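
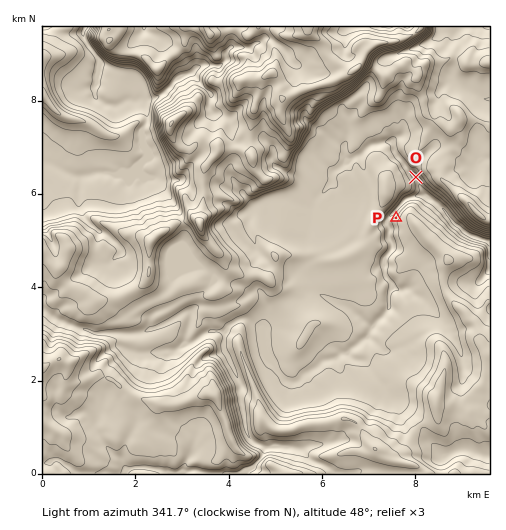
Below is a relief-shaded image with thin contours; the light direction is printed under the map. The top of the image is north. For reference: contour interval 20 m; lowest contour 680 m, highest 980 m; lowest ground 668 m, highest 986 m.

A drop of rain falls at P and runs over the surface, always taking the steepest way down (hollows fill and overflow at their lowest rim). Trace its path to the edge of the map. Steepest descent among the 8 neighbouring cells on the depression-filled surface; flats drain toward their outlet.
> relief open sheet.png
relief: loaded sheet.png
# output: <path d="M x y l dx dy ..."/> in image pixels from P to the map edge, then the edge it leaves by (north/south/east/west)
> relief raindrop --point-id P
<path d="M396 218l-2-2 0-4 11-13 10-3 10 0 4 3 4 1 5 4 8 8 1 4 5 5 4 4 3 1 7 7 6 4 17 4"/>
exit: east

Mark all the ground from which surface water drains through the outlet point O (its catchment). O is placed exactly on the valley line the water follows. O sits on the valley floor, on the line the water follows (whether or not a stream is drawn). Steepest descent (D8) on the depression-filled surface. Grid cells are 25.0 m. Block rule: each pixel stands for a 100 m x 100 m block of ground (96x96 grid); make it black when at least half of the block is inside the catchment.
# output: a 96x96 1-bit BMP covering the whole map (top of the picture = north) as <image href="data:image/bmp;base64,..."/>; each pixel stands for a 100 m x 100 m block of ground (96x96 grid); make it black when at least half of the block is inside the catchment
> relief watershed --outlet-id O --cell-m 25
<image width="96" height="96" href="data:image/bmp;base64,Qk2+BAAAAAAAAD4AAAAoAAAAYAAAAGAAAAABAAEAAAAAAIAEAAATCwAAEwsAAAIAAAAAAAAA////AAAAAAAAAAAAAAAAAAAAAAAAAAAAAAAAAAAAAAAAAAAAAAAAAAAAAAAAAAAAAAAAAAAAAAAAAAAAAAAAAAAAAAAAAAAAAAAAAAAAAAAAAAAAAAAAAAAAAAAAAAAAAAAAAAAAAAAAAAAAAAAAAAAAAAAAAAAAAAAAAAAAAAAAAAAAAAAAAAAAAAAAAAAAAAAAAAAAAAAAAAAAAAAAAAAAAAAAAAAAAAAAAAAAAAAAAAAAAAAAAAAAAAAAAAAAAAAAAAAAAAAAAAAAAAAAAAAAAAAAAAAAAAAAAAAAAAAAAAAAAAAAAAAAAAAAAAAAAAAAAAAAAAAAAAAAAAAAAAAAAAAAAAAAAAAAAAAAAAAAAAAAAAAAAAAAAAAAAAAAAAAAAAAAAAAAAAAAAAAAAAAAAAAAAAAAAAAAAAAAAAAAAAAAAAAAAAAAAAAAAAAAAAAAAAAAAAAAAAAAAAAAAAAAAAAAAAAAAAAAAAAAAAAAAAAAAAAAAAAAAAAAAAAAAAAAAAAAAAAAAAAAAAAAAAAAAAAAAAAAAAAAAAAAAAAAAAAAAAAAAAAAAAAAAAAAAAAAAAAAAAAAAAAAAAAAAAAAAAAAAAAAAAAAAAAAAAAAAAAAAAAAAAAAAAAAAAAAAAAAAAAAAAAAAAAAAAAAAAAAAAAAAAAAAAAAAAAAAAAAAAAAAB+AAAAAAAAAAAAAAH/AAAAAAAAAAAAAAf/AAAAAAAAAAAAAAf/AAAAAAAAAAAAAA//AD4AAAAAAAAAAA////+AAAAAAAAAAB/////gAAAAAAAAAD/////wAAAAAAAAAH/////wAAAAAAAAAP/////wAAAAAAAAAP/////wAAAAAAAAAP/////4AAAAAAAAAP/////4AAAAAAAAAP/////8AAAAAAAAAP/////8AAAAAAAAAP/////+AAAAAAAAAP/////+AAAAAAAAAH//////AAAAAAAAAH//////AAAAAAAAAP//////AAAAAAAAAP//////+AAAAAAAAP///////AAAAAAAAH///////gAAAAAAAH////////AAAAAAAD////////AAAAAAAD////////AAAAAAAB////////gAAAAAAA8f//////wAAAAAAAAf//////wAAAAAAAAf//////wAAAAAAAA///////wAAAAAAAAf//////gAAAAAAAAf//////AAAAAAAAAf/////+AAAAAAAAAf/////4AAAAAAAAAf/////wAAAAAAAAAP/////wAAAAAAAAAP/////wAAAAAAAAAP/////wAAAAAAAAAPj////gAAAAAAAAAHgf///gAAAAAAAAAHgD///gAAAAAAAAAHgAf//AAAAAAAAAADAAH+/gAAAAAAAAAAAAB8fAAAAAAAAAAAAAAwEAAAAAAAAAAAAAAAAAAAAAAAAAAAAAAAAAAAAAAAAAAAAAAAAAAAAAAAAAAAAAAAAAAAAAAAAAAAAAAAAAAAAAAAAAAAAAAAAAAAAAAAAAAAAAAAAAAAAAAAAAAAAAAAAAAA="/>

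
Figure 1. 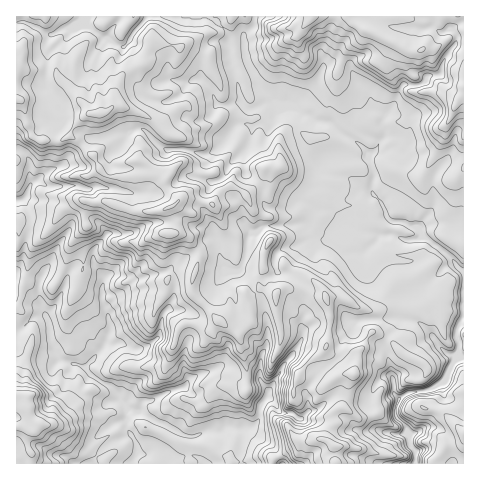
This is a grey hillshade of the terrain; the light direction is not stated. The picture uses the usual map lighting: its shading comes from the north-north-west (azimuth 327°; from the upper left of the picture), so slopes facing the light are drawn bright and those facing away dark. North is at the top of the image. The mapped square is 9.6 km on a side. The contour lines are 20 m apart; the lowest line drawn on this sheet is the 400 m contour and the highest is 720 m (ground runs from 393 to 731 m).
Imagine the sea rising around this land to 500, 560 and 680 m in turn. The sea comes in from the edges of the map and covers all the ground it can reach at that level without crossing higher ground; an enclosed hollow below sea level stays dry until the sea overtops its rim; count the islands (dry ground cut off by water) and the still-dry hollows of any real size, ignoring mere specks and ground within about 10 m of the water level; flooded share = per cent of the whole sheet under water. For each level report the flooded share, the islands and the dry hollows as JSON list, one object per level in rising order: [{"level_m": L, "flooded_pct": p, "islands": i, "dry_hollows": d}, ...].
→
[{"level_m": 500, "flooded_pct": 16, "islands": 0, "dry_hollows": 0}, {"level_m": 560, "flooded_pct": 41, "islands": 0, "dry_hollows": 0}, {"level_m": 680, "flooded_pct": 93, "islands": 2, "dry_hollows": 0}]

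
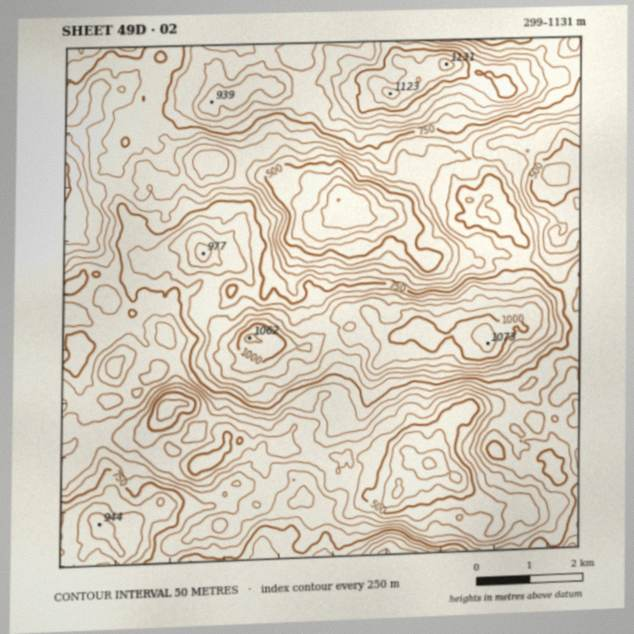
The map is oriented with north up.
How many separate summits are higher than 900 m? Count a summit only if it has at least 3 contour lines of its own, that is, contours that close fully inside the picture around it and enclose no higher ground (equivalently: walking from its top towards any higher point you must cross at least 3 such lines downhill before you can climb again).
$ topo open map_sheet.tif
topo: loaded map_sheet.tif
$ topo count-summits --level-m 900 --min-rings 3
4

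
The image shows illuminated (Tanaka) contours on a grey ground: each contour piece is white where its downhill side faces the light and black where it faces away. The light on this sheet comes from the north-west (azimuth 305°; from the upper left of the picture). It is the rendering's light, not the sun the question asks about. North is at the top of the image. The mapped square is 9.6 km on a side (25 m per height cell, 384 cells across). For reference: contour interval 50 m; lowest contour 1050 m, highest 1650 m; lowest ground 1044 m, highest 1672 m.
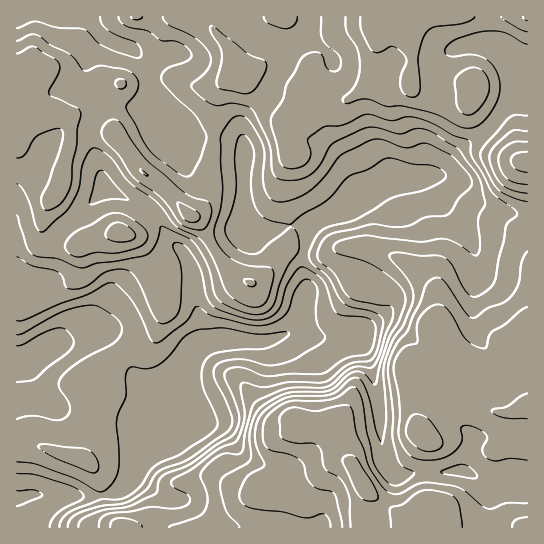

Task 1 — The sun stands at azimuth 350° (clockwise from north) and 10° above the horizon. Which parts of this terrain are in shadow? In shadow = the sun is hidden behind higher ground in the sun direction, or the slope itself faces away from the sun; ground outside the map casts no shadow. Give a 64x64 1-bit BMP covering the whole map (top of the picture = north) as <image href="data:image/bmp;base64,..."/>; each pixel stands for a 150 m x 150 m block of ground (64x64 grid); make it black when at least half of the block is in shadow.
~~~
<image width="64" height="64" href="data:image/bmp;base64,Qk0+AgAAAAAAAD4AAAAoAAAAQAAAAEAAAAABAAEAAAAAAAACAAATCwAAEwsAAAIAAAAAAAAA////AAAAAAAAAAAAAAAAAAAAAAAAAAAAAAAAAAAAAAACAAAAAAAAAH/AAAAAAAAA/8AAAAAAAAD/AAAAAAAcAP4AAAAAAH4A4AAAAOAAfwAAAAAA4AA+AAAAAABgAAAAAAAAAAAAAAAAAAAAAAAAAAAAAAAAAAAAAAAAAAAAAAAAAAAAAAAAAAAAAAAAAAAAAAAAAAAAAAAAAAAAAAAAAAAAAAAAAAAAAAAAAAAAAABAAAAHAAAAAPAAGD+AAAAA/AAcf8AQAAD/ADz/wDgAAH/APP/AfAAAP+AA/8B8AAAf/AD/wHwAAAf+ACAAeAAAAf4AAHYAAAAA/wIAfwAAADn/AwB/AAAAP/8HAD4AAAB//4cAMAAAABH/jwAAAAAAAA+fAAAAAAAAAB8AAAAAAAwAP4AAAAAADgB8wAAAAAMOAPAACAAABwcB4AAcAAAPAwPgABwAAA8AA8AAPAAAHwADAAB+AABPAAAAAH4AP8AAGAAABEP/wAA4AAAA9/8AADAAAAD//wAAAAAAAP//wAAAAAgA///AAAAAGAB//+AAAAAYAD/wYAAAADgAAeAAAAAAOAAAwAAABAA4AAAAAAAAAAAAAAAAAAAAAAAAAAAAAAAAAAAAAAAAAAAAAAAAAAAAAAAAAAAAAwwAAAAAAwAHnAAAAAP/AAeYAAAAA/8AAAAAAAAAAA=="/>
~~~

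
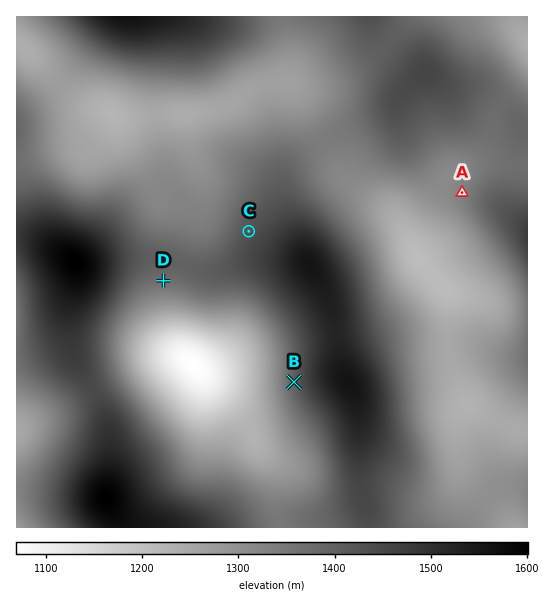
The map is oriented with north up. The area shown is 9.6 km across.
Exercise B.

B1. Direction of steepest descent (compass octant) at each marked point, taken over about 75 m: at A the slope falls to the W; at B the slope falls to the W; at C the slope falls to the NW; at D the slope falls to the S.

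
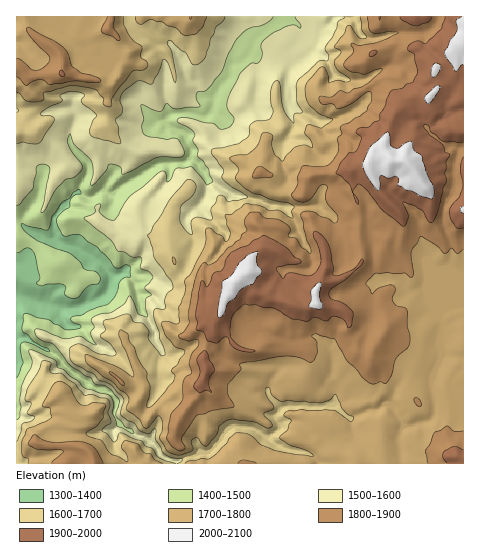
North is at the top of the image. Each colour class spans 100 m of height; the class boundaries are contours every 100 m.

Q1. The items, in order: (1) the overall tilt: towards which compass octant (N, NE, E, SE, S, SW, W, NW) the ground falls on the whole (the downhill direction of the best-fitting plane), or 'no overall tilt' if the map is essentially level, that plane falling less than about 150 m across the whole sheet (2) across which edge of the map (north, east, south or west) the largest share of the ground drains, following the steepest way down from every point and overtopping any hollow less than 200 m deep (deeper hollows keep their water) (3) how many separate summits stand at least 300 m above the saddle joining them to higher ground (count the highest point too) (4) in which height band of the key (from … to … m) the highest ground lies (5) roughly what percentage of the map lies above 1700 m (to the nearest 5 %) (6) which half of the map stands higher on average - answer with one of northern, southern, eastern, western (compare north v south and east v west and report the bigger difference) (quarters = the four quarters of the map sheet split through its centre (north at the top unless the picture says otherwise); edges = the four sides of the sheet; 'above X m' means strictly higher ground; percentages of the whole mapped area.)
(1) Overall the map slopes down towards the west.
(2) Drainage is mainly to the west: more ground falls towards that edge than towards any other.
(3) There are 2 summits with 300 m or more of prominence.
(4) The highest point is somewhere between 2000 and 2100 m.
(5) About 60 % of the map lies above 1700 m.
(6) Taken as a whole, the eastern half is higher than the western.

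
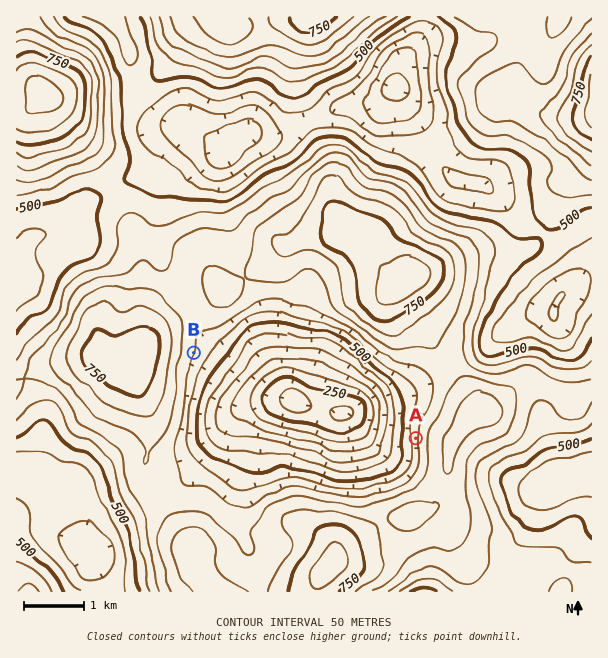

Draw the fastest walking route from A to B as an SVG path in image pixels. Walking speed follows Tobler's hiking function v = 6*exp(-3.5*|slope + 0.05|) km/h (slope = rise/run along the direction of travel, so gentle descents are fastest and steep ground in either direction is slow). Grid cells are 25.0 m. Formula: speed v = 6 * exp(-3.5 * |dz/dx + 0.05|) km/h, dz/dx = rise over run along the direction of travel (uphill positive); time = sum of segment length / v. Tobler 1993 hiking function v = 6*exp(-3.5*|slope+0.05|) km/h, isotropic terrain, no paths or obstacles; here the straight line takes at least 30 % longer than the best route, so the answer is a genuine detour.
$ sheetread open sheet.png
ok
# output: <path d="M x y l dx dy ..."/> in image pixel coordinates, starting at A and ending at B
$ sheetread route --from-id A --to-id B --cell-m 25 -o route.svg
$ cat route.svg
<path d="M416 438l-3-6 0-28-6-12-14-14-15-7-28-29-24-12-29 0-12-6-34 0-57 29"/>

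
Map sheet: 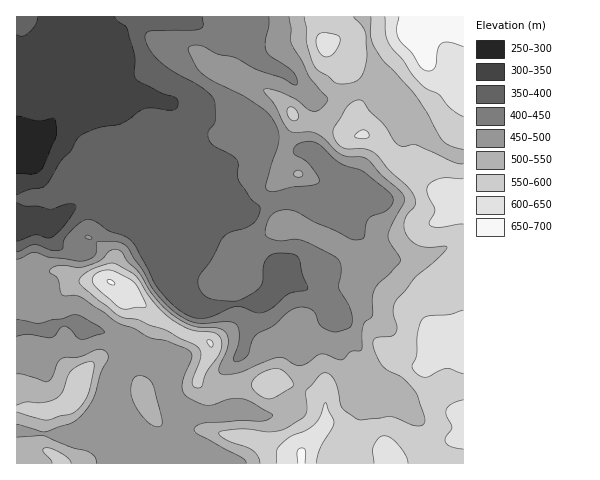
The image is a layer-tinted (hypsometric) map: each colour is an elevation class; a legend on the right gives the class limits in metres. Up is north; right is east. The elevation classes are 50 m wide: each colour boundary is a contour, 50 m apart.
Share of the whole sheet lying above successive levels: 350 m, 91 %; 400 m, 75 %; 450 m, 60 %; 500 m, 40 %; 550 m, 24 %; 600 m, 7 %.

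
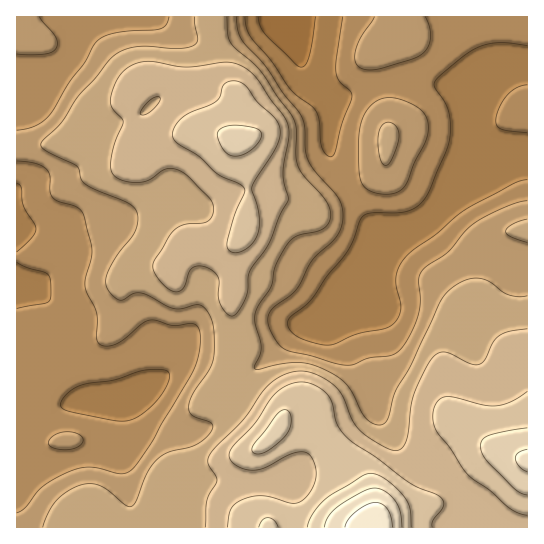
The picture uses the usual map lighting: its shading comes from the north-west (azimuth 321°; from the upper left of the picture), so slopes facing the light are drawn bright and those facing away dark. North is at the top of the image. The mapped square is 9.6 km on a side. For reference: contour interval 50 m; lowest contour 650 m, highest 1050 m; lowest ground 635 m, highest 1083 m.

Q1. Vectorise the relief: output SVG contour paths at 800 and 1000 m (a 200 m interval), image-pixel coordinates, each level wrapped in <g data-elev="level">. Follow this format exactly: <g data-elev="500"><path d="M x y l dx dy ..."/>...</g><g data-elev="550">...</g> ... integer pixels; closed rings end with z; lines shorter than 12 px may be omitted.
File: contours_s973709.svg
<g data-elev="800"><path d="M527 296l-9 1-9-2-19-13-12-4-14 3-15 9-10 13-28 61-16 27-7 28-6 6-7-1-8-4-5-7-9-19-6-9-10-8-15-9-13-4-12-2-18 2-21 6-3-1 0-4 5-11 1-7-6-24 0-9 4-9 12-19 3-16 4-9 8-15 7-8 8-3 17-4 8-5 4-5 1-8-6-14-21-22-6-11-2-12 0-25-4-12-32-47-29-27-3-8-1-18"/><path d="M527 219l-15 6-6 6 1 3 4 3 16 5"/><path d="M384 165l3 0 3-3 9-23-1-10-4-4-4-3-4 1-4 2-4 10 1 19z"/><path d="M195 17l3 22-2 4-3 3-16 3-40-2-13 3-10 6-36 40-17 27-17 16-3 6 1 2 5 4 30 15 2 4 2 9 5 6 40 17 6 4 5 5 1 10-3 10-18 25-10 19-1 11 7 10 5 4 4 0 11-6 8-1 8 3 22 12 10 1 18-4 6 3 4 5 5 17-1 29-5 12-15 23-4 13 2 8 19 7 2 3 0 4-5 8-9 7-9 4-20 4-12 8-10 13-10 27-4 6-3 1-4-2-17-14-8-5-10-2-9 1-15 6-10 9-8 12-6 15"/></g><g data-elev="1000"><path d="M402 527l-2-16-5-10-10-10-11-3-12 4-25 15-9 10-4 10"/><path d="M527 449l-9 4-3 5 4 9 8 5"/></g>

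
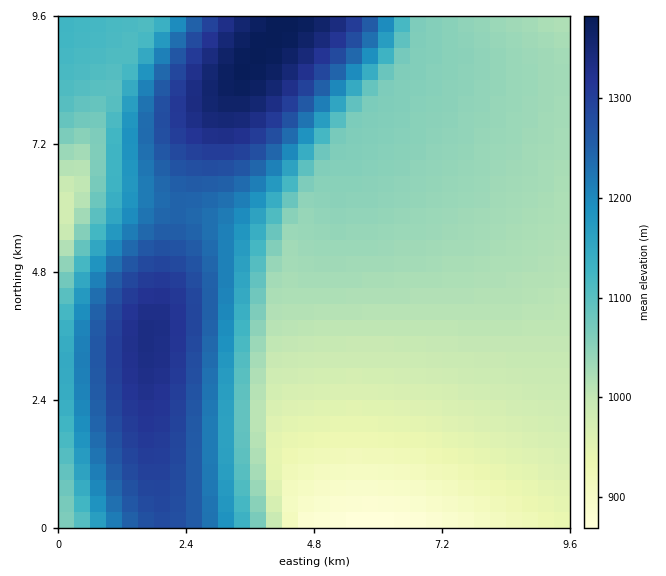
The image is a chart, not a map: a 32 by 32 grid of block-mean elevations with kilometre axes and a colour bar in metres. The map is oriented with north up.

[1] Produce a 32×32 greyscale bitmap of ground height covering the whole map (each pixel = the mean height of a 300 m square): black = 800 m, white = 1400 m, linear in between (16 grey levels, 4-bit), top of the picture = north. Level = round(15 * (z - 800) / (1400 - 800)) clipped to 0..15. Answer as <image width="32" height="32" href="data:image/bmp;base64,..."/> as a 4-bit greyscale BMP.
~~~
<image width="32" height="32" href="data:image/bmp;base64,Qk12AgAAAAAAAHYAAAAoAAAAIAAAACAAAAABAAQAAAAAAAACAAATCwAAEwsAABAAAAAAAAAAAAAAABEREQAiIiIAMzMzAERERABVVVUAZmZmAHd3dwCIiIgAmZmZAKqqqgC7u7sAzMzMAN3d3QDu7u4A////AHiavMy7qHUyIiIiIiIzMzN4q8zMu5hkMiIiIiIjMzNEeavMzLuYZDMiIiIzMzM0RHmrzMy6mGQzMzMzMzM0RESJvM3cupdUMzMzMzMzREREirzN3LqXVDMzMzM0RERERIq83dzKl1RERERERERERESKvN3cy5dUREREREREREVVmrzd3cuXVERERERERFVVVZrM3d3Ll1VURERERVVVVVWazd3dy5hlVVVVVVVVVVVVms3d3cuoZVVVVVVVVVVVVYq83d3LqGVVVVVVVVVVVVWKvN3dy6h1VVVVVVVVVVVVibzd3cupdmZlVVVVVVVVVXmrzd3LqXZmZmZmZmZVVVVoq8zMy6mGZmZmZmZmZlVVV5q8zLuphmZmZmZmZmZmVVaJq7u7qodmZmZmZmZmZmVGeau7u6qYZmZmZmZmZmZlRXiqu7u6qXZmZmZmZmZmZlV4mru7u6mHZmZmZmZmZmZVeKu8zMy6l2ZmZmZmZmZmZnirzM3cy6l3ZmZmZmZmZnZ4q83d3dy6h3ZmZmZmZmZ3eKvN3u7dy5h3ZmZmZmZmh3ibzd7u7dypd3ZmZmZmZoiHms3e7u7cupd2ZmZmZmaIiIq83u7u7cuod2ZmZmZmiIiJrN3u/u7cuodmZmZmZoiIiJvN7u/u7cuXdmZmZmaIiIiKvN7v/u3bqHZmZmZl"/>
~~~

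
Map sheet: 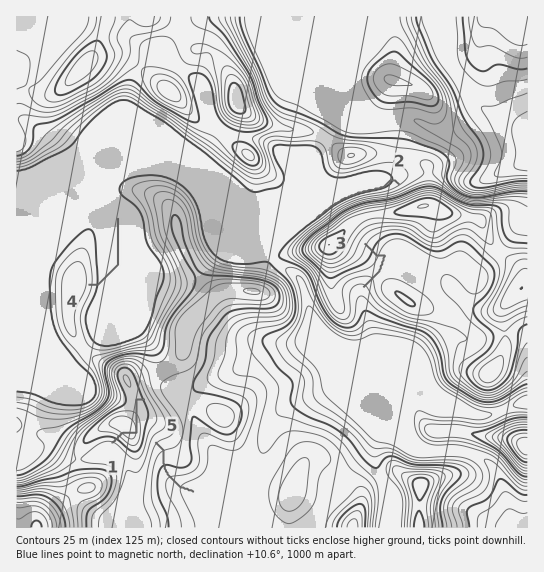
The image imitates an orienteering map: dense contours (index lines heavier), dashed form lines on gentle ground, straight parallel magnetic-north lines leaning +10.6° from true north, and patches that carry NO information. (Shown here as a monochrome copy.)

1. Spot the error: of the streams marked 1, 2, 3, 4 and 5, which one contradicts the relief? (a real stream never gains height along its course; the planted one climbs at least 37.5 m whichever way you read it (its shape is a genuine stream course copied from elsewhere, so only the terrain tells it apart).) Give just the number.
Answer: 1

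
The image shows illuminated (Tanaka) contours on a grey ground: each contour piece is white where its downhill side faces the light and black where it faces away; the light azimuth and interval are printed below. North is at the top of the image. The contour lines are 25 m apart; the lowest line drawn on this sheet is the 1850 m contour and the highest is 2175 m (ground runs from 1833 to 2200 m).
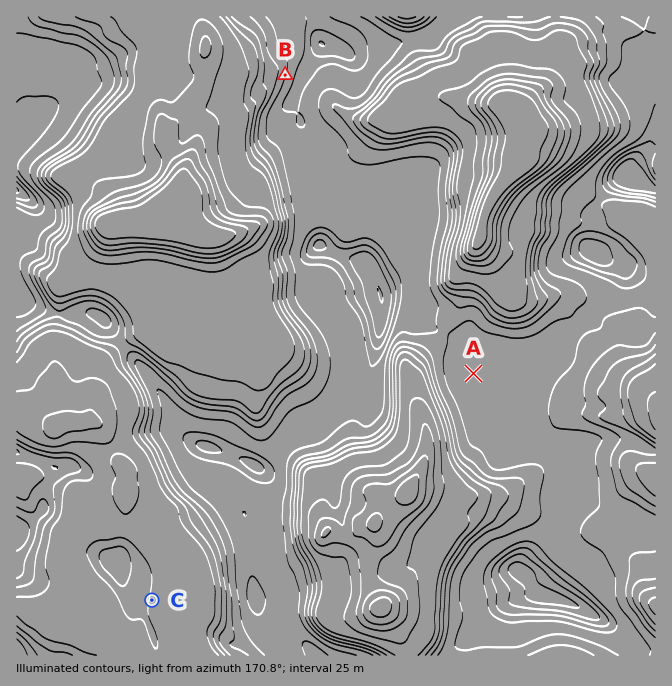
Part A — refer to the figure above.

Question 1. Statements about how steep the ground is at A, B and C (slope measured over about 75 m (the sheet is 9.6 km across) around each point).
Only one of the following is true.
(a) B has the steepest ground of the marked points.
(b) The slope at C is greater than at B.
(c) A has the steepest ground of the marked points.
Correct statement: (a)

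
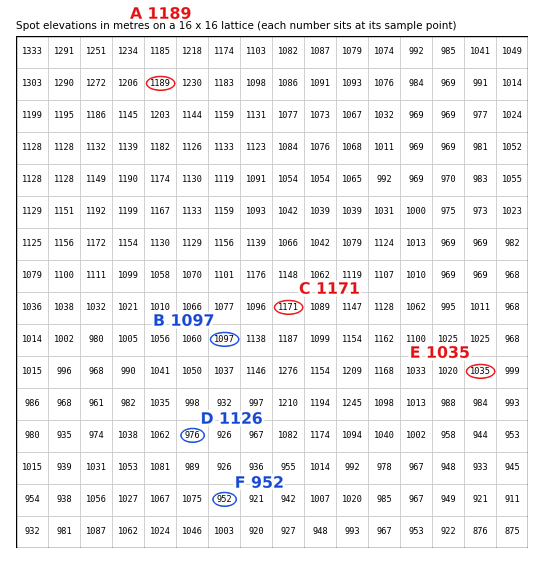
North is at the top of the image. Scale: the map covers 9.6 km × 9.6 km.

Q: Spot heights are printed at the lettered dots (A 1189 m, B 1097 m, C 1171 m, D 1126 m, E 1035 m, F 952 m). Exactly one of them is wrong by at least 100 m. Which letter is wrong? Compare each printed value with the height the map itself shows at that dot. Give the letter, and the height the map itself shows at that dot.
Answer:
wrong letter D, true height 976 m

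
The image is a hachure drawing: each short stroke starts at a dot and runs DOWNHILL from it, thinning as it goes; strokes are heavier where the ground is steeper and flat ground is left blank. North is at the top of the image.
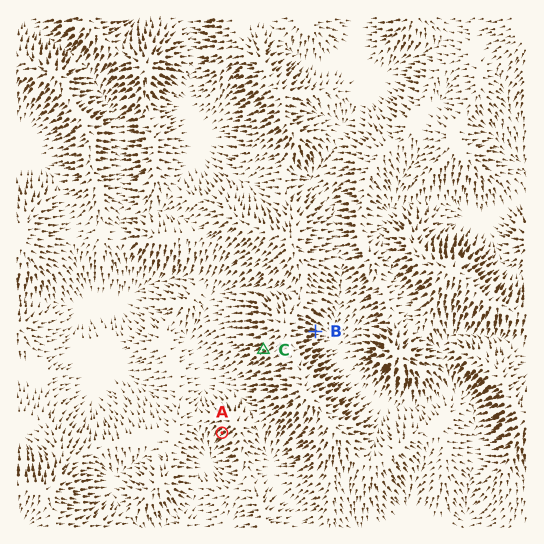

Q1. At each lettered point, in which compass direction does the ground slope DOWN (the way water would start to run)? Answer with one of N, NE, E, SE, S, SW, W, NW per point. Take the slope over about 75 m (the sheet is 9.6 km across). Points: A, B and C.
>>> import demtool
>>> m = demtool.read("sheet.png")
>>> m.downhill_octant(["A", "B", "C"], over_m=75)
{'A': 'SW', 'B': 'E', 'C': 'SW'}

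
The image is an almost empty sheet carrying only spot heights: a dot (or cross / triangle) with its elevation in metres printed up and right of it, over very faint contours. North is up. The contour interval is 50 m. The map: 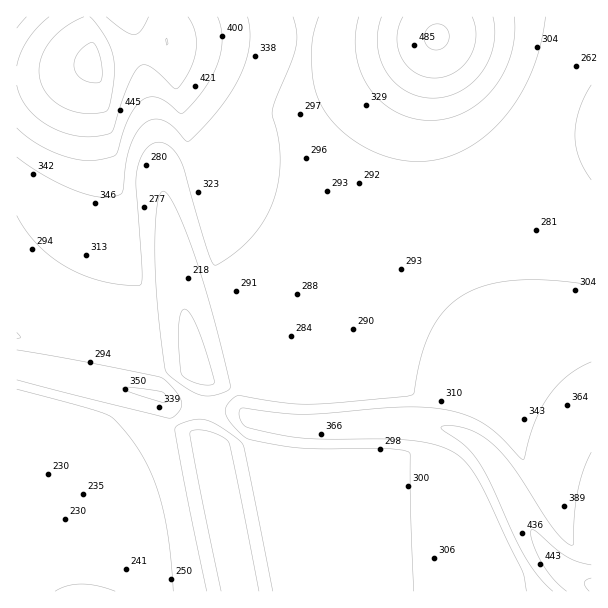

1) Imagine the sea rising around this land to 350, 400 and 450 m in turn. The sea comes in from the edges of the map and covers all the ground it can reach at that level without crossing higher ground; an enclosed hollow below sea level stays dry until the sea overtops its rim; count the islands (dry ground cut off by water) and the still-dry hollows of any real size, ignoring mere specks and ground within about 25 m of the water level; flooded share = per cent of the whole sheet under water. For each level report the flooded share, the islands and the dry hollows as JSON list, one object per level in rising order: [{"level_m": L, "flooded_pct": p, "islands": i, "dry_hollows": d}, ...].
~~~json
[{"level_m": 350, "flooded_pct": 79, "islands": 0, "dry_hollows": 0}, {"level_m": 400, "flooded_pct": 88, "islands": 0, "dry_hollows": 0}, {"level_m": 450, "flooded_pct": 94, "islands": 0, "dry_hollows": 0}]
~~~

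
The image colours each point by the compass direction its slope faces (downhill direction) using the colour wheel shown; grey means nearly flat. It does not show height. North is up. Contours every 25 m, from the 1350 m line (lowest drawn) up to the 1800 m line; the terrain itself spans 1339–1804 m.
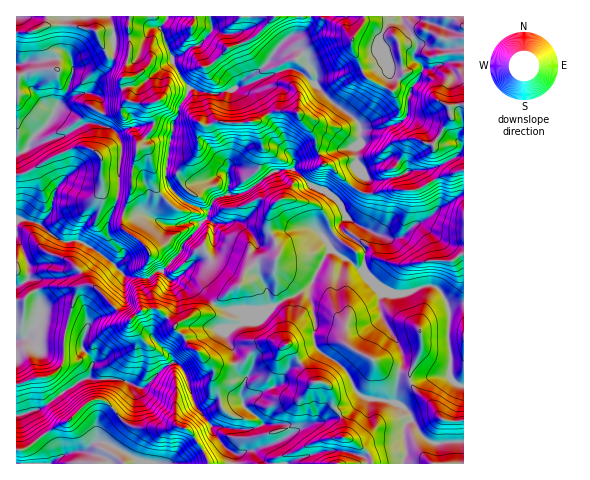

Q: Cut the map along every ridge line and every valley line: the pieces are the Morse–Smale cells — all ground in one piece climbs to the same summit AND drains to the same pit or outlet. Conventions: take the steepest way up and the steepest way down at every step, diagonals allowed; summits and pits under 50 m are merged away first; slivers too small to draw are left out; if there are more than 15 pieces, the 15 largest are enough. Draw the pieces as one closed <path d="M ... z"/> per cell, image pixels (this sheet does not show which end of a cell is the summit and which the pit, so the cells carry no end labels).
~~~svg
<path d="M463 16l-61 1 1 7 14 19-3 17 6 4 3 5-6 13-5 6-4 10-1 18-4 5-22 8-21 2 0 12-4 4 0 5 1 12 4 11-11 17-11 9 7 15-6 11 4 6 21 16-1 21 10 12 18 12 18-2 13-5 9-1 11 8 6 15-1 28 3 20-1 20 10 9 4-1z"/><path d="M309 287l-37 19-7 8-16 5-23 13 0 5 8 16 3 18 2 5 6 3-4 13 1 8-3-1-18 1 2 9-14 14 12 21 12 9 0 10 230 1 0-22-33 0-10-9-15-25-12-6-31-6-8-7-7-17-11-11-18-11-4-11 2-16-7-28z"/><path d="M85 147l-15 2-18 8-27 17-9 1 1 210 18-7 8 0 11-4 8-7 2-6 0-22 2-9-25-6-5 1 3-5 1-12-3-14-8-16 31 0 13-3 9-6 15-17 16 11 12 13 23 2 9-6 5 0 10 9 8-5 13-13 16-7 5-6 0-26-8-6 6-16 6-5 10-3 2-13-3-7-6 0-12 6-16 4-13 13-8-8-3 1-9 9-6 12 0 8-9-5-13 2-19-6 3-11-8-3-4-6-3-32-5-7z"/><path d="M292 68l-15 4-59 22-29-5-15 33-7 43 0 15 12 17 14-13 16-4 12-6 7 1 0 19 9 0 11-3 26-20 17-2 7 3 14 14 14 5 13 11 11-10 11-17-4-11-1-12 0-5 4-4-1-19-6-8-18-11-33-32z"/><path d="M330 249l-16 29-5 15 7 30-2 16 4 11 18 11 11 11 7 17 8 7 31 6 12 6 15 25 10 9 33 0 1-56-9-2-5-7 1-20-3-20 1-28-6-15-11-8-9 1-13 5-18 2-18-12-10-12-6-1-8-8z"/><path d="M293 169l-19 2-29 21-27 5-6 5-6 16 8 6 0 26-8 9-13 4-12 13 25 19 9 10 12 5 40 0 17-10 23-11 4-4 12-26 7-9-2-9 12-11 0-6 6-8-4-10-7-8-12-8-11-4z"/><path d="M64 24l-22 3 8 21 7 7 0 14-18 1-23 6 0 98 9 0 27-17 18-8 15-2 15 8 4 35 4 6 9 2 4-55-3-9-7-6-16-4 7-13 0-8-5-8-7-3 5-10 14-13 4-10-6-4-12-25z"/><path d="M402 16l-91 0-1 6-8 10-14 5-8 9 8 4 9-1 8 7 3 7 8 11-1 10 20 21 18 11 6 8 2 6 20-1 15-5 10-6 6-30 5-6 6-13-3-5-6-4 3-17-14-19z"/><path d="M97 252l-15 17-9 6-13 3-31 1 5 6 5 16 1 10-3 12 29 7 11-39 5-5 13 1 31 32 5 0 10-9 16-1 18 16 0 3 10 9 4 9 22 17 3 7-1 11 7 18 19 0 3 2-1-9 4-13-6-3-2-5-3-18-8-16 0-5 42-21-46-2-7-4-9-10-24-19-10 5-10-9-5 0-9 6-23-2-12-13z"/><path d="M92 286l-10 0-4 2-12 40 2 3 14 5 0 13 11 13-3 13 1 4 25 0 25 9 25-22 9-4 8 7 12 35 6 8 13-10 6-2-1-8-6-11 0-14-16-16-8-5-4-9-10-9 0-3-11-11-7-5-10 0-6 1-10 9-5 0z"/><path d="M167 16l-58 1 5 15-1 25 14 6-1 13-4 2 0 7 5 13 5 4 18 2 4 14-1 11-16 17-5 29-2 20-3 4-10-1-4 11 19 7 13-2 8 4 7-19 11-10-4-9 2-34 5-16 0-8 15-32 0-3-17-25 0-6-11-27z"/><path d="M309 16l-99 0 2 13-2 5-13 12-5 0-12 10-6 1-2 5 17 26 24 6 18-3 5-4 13-3 2-7 18-16 6-11 13-13 14-5 6-5 2-5z"/><path d="M67 330l-3 9 0 22-2 6-13 9-14 2-19 7 1 65 5 0 7-4 19-15 22-11 20-19 12-1 11 9 16-16 1-8-5-4-9-2-25 0-1-2 3-15-11-13 0-13z"/><path d="M102 400l-12 1-20 19-22 11-19 15-7 4-5 0-1 13 123 1-3-6-21-12-19-5 3-20 14-11z"/><path d="M175 362l-9 4-25 22-12-4 0 9-15 16 10 13 13 6 30 1 13-2 10 4 7-1 10-7-12-19-12-35z"/>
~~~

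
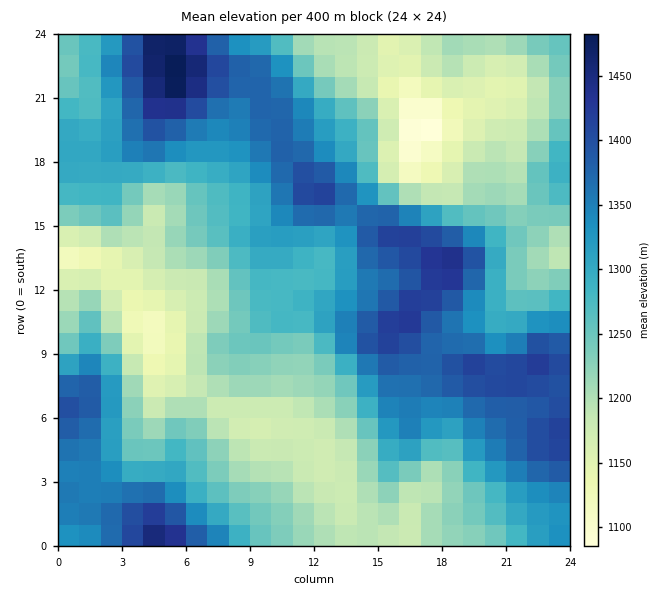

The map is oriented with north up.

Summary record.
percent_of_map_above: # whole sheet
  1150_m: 94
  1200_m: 76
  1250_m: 58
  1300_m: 41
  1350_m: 26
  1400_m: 9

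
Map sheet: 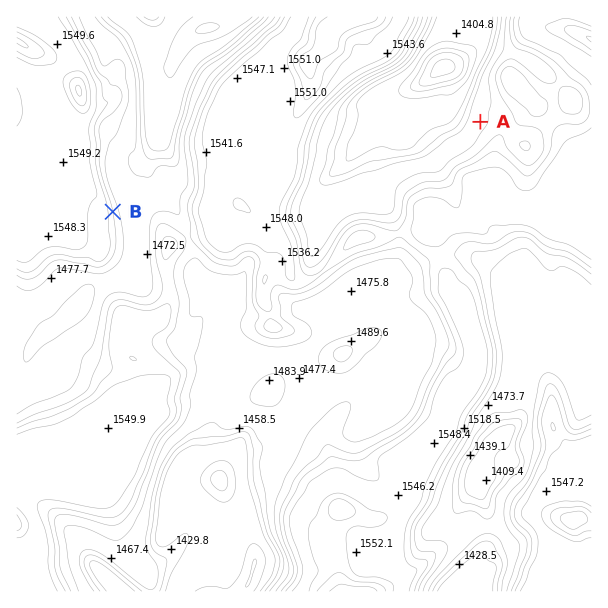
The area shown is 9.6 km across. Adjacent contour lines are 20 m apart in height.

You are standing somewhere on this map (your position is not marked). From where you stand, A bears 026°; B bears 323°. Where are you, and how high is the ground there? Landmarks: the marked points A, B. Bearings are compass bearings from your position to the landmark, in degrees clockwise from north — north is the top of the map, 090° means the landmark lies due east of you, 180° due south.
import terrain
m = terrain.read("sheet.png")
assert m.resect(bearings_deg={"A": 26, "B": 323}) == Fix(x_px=309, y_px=472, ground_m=1520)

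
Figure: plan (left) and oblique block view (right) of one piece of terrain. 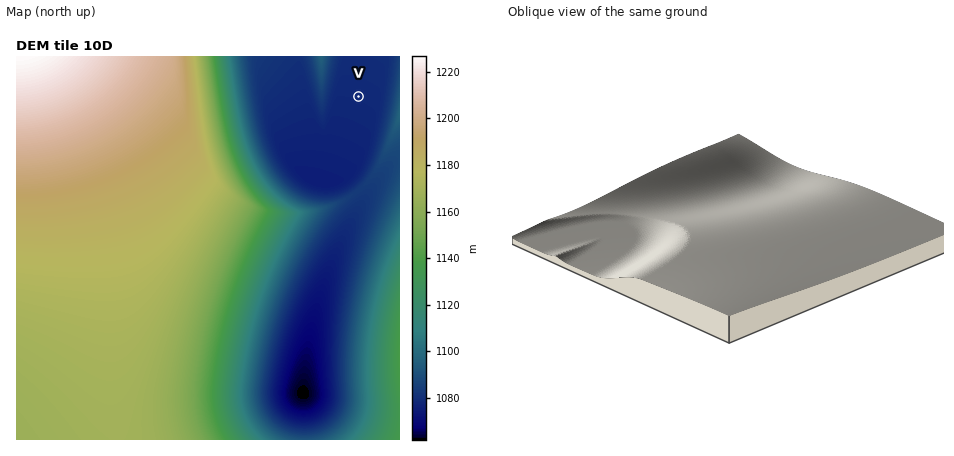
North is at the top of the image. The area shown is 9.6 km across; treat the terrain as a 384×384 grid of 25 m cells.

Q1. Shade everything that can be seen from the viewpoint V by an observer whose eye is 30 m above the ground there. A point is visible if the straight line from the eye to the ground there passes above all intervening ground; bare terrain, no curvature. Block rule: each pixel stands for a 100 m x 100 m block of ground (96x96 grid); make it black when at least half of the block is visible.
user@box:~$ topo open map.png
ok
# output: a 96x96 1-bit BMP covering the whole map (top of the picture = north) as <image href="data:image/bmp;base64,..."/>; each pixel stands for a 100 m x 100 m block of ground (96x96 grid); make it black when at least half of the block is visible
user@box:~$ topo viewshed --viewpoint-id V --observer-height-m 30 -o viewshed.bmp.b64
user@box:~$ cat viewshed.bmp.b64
<image width="96" height="96" href="data:image/bmp;base64,Qk2+BAAAAAAAAD4AAAAoAAAAYAAAAGAAAAABAAEAAAAAAIAEAAATCwAAEwsAAAIAAAAAAAAA////AAAAAAAAAAAAB/////////4AAAAAB/////////4AAAAAB/////////wAAAAAB/////////wAAAAAB/////////gAAAAAB/////////AAAAAAB/////////AAAAAAB////////+AAAAAAB////////4AAAAAAA////////gAAAAAAA///////4AAAAAAAA//////4AAAAAAAAAf/////wAAAAAAAAAf/////wAAAAAAAAAP/////8fgAAAAAAAP///////8AAAAAAAP////////AAAAAAAP////////gAAAAAAH////////wAAAAAAH////////4AAAAAAH////////8AAAAAAD////////8AAAAAAD////////8AAAAAAD////////8AAAAAAB////////8AAAAAAB////////8AAAAAAB////////8AAAAAAA////////8AAAAAAA////////8AAAAAAA////////8AAAAAAAf///////8AAAAAAAf///////8AAAAAAAP///f///8AAAAAAAP//+H///8AAAAAAAH//+D///8AAAAAAAH//8D///8AAAAAAAD//8B///8AAAAAAAD//4B///8AAAAAAAB//4A///8AAAAAAAA//4A///8AAAAAAAAf/wAf//8AAAAAAAAf/wAf//8AAAAAAAAP/wAP//8AAAAAAAAH/wAP//8AAAAAAAAD/gAH//8AAAAAAAAB/gAH//8AAAAAAAAAfgAD//8AAAAAAAAAPAAD//8AAAAAAAAAAAAD//8AAAAAAAAAAAAB//8AAAAAAAAAAAAB//8AAAAAAAAAAAAA//8AAAAAAAAAAAAA//8AAAAAAAAAAAAAf/8AAAAAAAAAAAAAf/8AAAAAAAAAAAAAf/8AAAAAAAAAAf+AP/8AAAAAAAAAD//4P/8AAAAAAAAAP///H/8AAAAAAAAA////3/8AAAAAAAAB//////8AAAAAAAAH//////8AAAAAAAAP//////8AAAAAAAAf//////8AAAAAAAA///////8AAAAAAAB///////8AAAAAAAB///////8AAAAAAAD///////8AAAAAAAH///////8AAAAAAAH///////8AAAAAAAP///////8AAAAAAAP///////8AAAAAAAf///////8AAAAAAAf///////8AAAAAAAf///////wAAAAAAA////////wAAAAAAA////////4AAAAAAA////////4AAAAAAB////////4AAAAAAB////////8AAAAAAB////////8AAAAAAD////////8AAAAAAD////////8AAAAAAD////////8AAAAAAD/////v//8AAAAAAH/////v//8AAAAAAH/////P//8AAAAAAH/////P//8AAAAAAH////+P//8AAAAAAP////+P//8AAAAAAP////8P//8AAAAAAP////8P//8AAAAAAP////4P//8AAAAAAP////4P//8AAAAAAf////4P//8AAAAAAf////wP//8="/>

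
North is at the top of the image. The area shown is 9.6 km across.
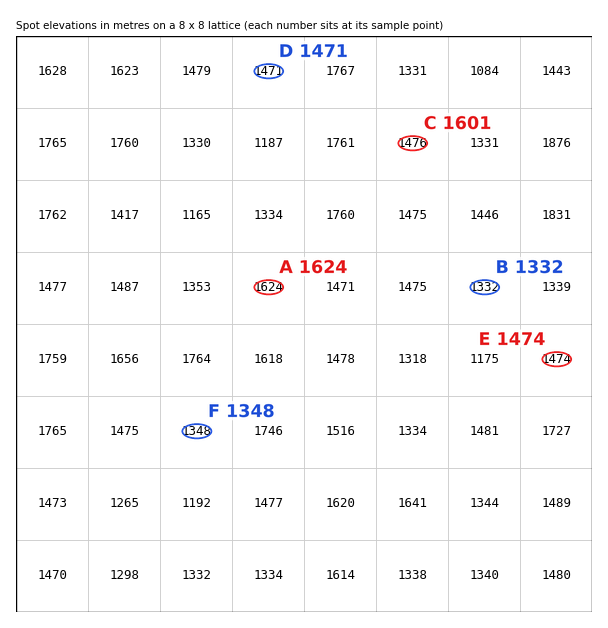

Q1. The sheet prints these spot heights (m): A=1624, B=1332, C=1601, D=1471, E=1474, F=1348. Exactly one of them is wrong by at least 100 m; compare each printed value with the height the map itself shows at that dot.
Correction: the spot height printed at C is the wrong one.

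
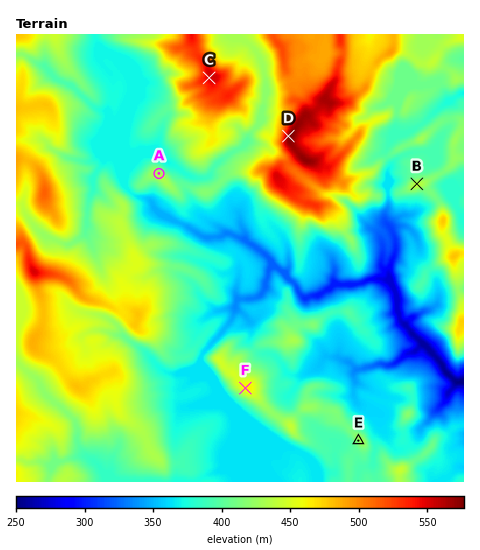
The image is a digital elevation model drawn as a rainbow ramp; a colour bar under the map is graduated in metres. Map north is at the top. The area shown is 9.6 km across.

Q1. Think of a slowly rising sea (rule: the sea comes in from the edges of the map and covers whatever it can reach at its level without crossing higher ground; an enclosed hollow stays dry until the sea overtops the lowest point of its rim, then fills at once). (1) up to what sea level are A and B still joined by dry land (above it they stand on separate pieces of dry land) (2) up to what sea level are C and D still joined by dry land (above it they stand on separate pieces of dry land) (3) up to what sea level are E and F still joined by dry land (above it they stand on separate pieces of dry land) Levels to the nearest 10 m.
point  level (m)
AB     400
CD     430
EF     410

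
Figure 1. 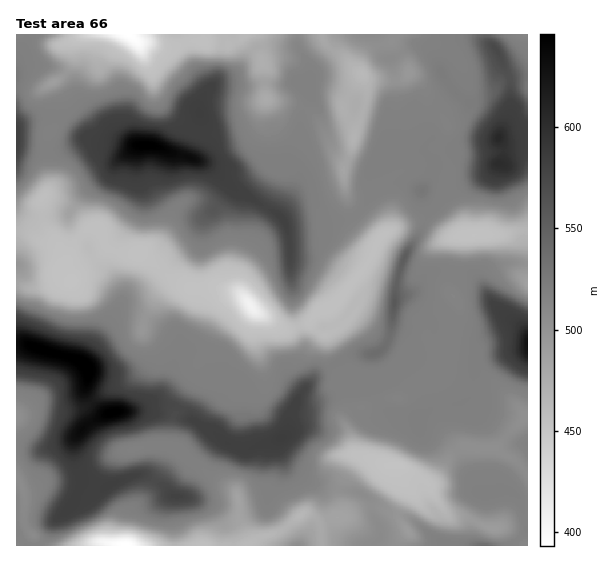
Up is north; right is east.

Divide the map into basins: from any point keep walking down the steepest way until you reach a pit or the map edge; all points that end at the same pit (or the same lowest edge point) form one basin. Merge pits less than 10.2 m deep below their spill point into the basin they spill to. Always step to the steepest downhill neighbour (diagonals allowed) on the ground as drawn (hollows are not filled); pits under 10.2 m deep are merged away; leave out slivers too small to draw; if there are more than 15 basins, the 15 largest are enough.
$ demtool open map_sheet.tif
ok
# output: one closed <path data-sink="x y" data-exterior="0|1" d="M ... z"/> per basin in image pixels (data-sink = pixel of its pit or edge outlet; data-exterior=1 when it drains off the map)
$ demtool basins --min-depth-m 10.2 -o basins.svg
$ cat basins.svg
<path data-sink="250 305" data-exterior="0" d="M90 139l-5 0-31 12-20 0-13-4-5 1 0 195 9 0 57 19 6 6 0 12-3 7 2 8 12 15 4 3 27-2 25-12 9-10 11-26 14-10 8 0 8 6 6 14 0 7-2 9-14 27 0 5 23 14 7 7 22 8 15-7 13-2 12-8 2-16 10-20 19-23 28-17 11-3 17 0 13-10 5-16 7-55 6-18 15-22 8-18 0-7-7-18-22-8-12 1-15 12-15 20-32 10-4 10-31 2-5-14-7-9-44-25-19-19-12-8-48-16-17-1-8 4-8 0z"/><path data-sink="126 545" data-exterior="1" d="M170 405l-17 0-15 5-32 4-17 9-19 18-27 9-26-4-1 99 357 1 7-7 0-12-8-14-1-13-14-9-44-8-22-13-7-9-5-12 0-11-34 12-20-8-7-7-25-14-12-12z"/><path data-sink="129 35" data-exterior="1" d="M297 34l-280 0-1 91 26-8 21 0 20 18 10 6 17 2 13 6 15-4 17 1 48 16 19 12 20 0 9-4 12-9 18 0 10 5 4-11 9-14-4-9 0-12 9-20 0-7-5-6 5-11 0-9-12-22z"/><path data-sink="362 75" data-exterior="0" d="M485 34l-187 0-1 11 12 22 0 9-5 8 5 9 0 7-9 20 0 12 4 9-12 19 0 5 7 10-6 16-13 22 3 7 35-7 5 7 0 6 28-8 10-7 16-21 16-8 12 1 17 8 6-7 7-15-3-9-8-9 1-6 7-6-3-11 2-12 4-7 19-16 15 10 14 0 14 7 6 6-1 14 9-15 0-35-12-27-11-10z"/><path data-sink="398 465" data-exterior="0" d="M351 385l-21 12-12 4-20 0-7 12-4 20-8 8 0 8 8 16 20 16 20 6 30 4 14 9 1 13 8 14 1 6-1 6-7 5 1 2 137 0 17-15-9-34-13-7-17 4-10-1-19-38-19-24-11-5-9 0-7-8-11 0-10-5-10 0-12 6-9-1-9-9z"/><path data-sink="474 235" data-exterior="0" d="M527 135l-16 4-12-1 5 13-1 9-13 13-31 14-12 11-10 1-14-7 0 5 5 11 0 7-8 18-17 28-7 24-1 17 8 0 18 16 12 7 14 0 23 8 15 0 20-10 12 1-11-7-13-13-6-11-2-10 4-10 13-8 13-3 13 1z"/><path data-sink="17 416" data-exterior="1" d="M25 343l-9 1 1 102 26 4 19-5 12-7 15-15 20-10-10-3-11-13-3-6 3-23-6-6z"/><path data-sink="525 35" data-exterior="1" d="M527 34l-42 1 3 8 11 10 12 27 0 35-12 21 4 3 25-4z"/><path data-sink="527 283" data-exterior="1" d="M515 262l-13 3-9 5-6 9-2 9 8 16 34 30 1-70z"/>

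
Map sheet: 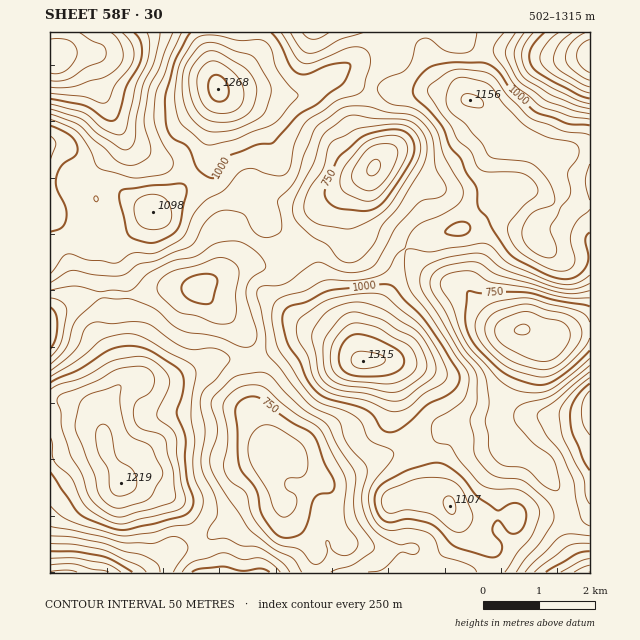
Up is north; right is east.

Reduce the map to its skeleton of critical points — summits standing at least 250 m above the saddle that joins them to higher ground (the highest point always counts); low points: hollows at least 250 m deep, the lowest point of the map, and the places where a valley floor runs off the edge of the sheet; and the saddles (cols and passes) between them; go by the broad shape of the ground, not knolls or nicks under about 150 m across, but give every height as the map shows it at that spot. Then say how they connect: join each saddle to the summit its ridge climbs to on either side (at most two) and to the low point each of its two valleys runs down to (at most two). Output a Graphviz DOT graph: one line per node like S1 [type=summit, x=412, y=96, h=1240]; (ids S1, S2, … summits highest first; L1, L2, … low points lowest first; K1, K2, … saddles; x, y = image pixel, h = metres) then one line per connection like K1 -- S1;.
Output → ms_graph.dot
graph terrain {
  S1 [type=summit, x=363, y=361, h=1315];
  S2 [type=summit, x=218, y=89, h=1268];
  S3 [type=summit, x=121, y=483, h=1219];
  L1 [type=low, x=53, y=58, h=502];
  L2 [type=low, x=590, y=58, h=506];
  L3 [type=low, x=522, y=330, h=546];
  L4 [type=low, x=64, y=572, h=587];
  L5 [type=low, x=373, y=168, h=593];
  L6 [type=low, x=590, y=572, h=598];
  K1 [type=saddle, x=418, y=450, h=962];
  K2 [type=saddle, x=485, y=45, h=962];
  K3 [type=saddle, x=104, y=250, h=962];
  K4 [type=saddle, x=405, y=248, h=950];
  K5 [type=saddle, x=371, y=88, h=945];
  K6 [type=saddle, x=197, y=544, h=910];
  K7 [type=saddle, x=259, y=203, h=909];
  K8 [type=saddle, x=567, y=519, h=880];
  K9 [type=saddle, x=255, y=358, h=879];
  K10 [type=saddle, x=102, y=295, h=848];
  K1 -- S1;
  K1 -- L3;
  K1 -- L5;
  K2 -- S1;
  K2 -- L2;
  K2 -- L5;
  K3 -- S2;
  K3 -- L1;
  K3 -- L5;
  K4 -- S1;
  K4 -- L3;
  K4 -- L5;
  K5 -- S1;
  K5 -- S2;
  K5 -- L5;
  K6 -- S3;
  K6 -- L5;
  K6 -- L4;
  K7 -- S1;
  K7 -- S2;
  K7 -- L5;
  K8 -- S1;
  K8 -- L3;
  K8 -- L6;
  K9 -- S1;
  K9 -- S3;
  K9 -- L5;
  K10 -- S2;
  K10 -- S3;
  K10 -- L5;
}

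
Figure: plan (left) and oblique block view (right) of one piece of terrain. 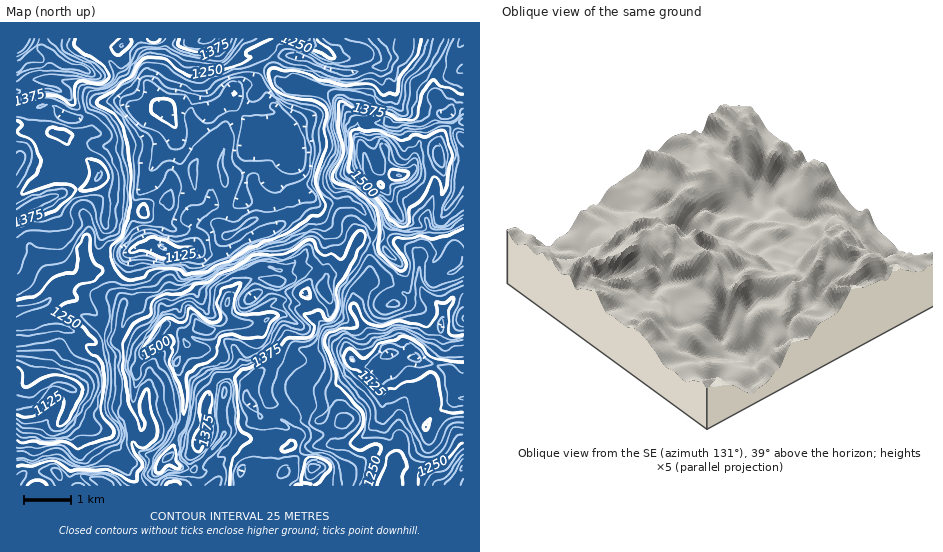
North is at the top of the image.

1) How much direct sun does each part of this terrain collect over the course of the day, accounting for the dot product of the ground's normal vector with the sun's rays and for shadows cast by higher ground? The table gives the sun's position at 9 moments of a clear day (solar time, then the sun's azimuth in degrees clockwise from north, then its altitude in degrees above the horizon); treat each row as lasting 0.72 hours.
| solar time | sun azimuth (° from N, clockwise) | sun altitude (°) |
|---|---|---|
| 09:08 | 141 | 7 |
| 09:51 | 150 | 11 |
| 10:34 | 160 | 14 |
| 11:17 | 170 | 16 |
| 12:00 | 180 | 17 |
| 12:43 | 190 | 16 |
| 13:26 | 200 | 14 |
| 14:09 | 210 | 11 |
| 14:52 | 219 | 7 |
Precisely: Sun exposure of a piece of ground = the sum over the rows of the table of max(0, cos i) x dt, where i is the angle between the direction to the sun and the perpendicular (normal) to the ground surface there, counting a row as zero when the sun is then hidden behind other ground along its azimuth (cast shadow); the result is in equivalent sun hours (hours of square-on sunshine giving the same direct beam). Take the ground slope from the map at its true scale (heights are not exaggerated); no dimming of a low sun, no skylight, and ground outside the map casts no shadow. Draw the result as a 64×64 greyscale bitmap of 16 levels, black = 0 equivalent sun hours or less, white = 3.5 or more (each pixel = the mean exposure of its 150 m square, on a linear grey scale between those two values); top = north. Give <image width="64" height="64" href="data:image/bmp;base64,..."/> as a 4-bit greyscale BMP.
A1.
<image width="64" height="64" href="data:image/bmp;base64,Qk12CAAAAAAAAHYAAAAoAAAAQAAAAEAAAAABAAQAAAAAAAAIAAATCwAAEwsAABAAAAAAAAAAAAAAABEREQAiIiIAMzMzAERERABVVVUAZmZmAHd3dwCIiIgAmZmZAKqqqgC7u7sAzMzMAN3d3QDu7u4A////AGiZmYabqGQhFZury5hjR2VWZ3diOqh2Zoh2ZmZmVUNXV4mZUzMQAAE1e+//y5c0ZVVVZ5ZYqpdmZ3ZWZmVDIjgiNEIRAAAAJEM0ncpVZWV4dmZURmVohlVWdlZmVDIjNQAAAAAAAANUV3RKcQBIRnmoiIh2YgASNEV3VWZCESMyAAAAEQAAEzWIUxFnQhelaIiZmalRAAEjI1dlREMRIzIREAARERERJnIAETZkIot2h3dmZ2MAEjMiNFRFZCI0QhAAAAAiIhElVUIiN2VUOah3ZVVUeZd3iHQiNFVDNERDEAAAASJERFdWZVRJhlVFhzM0RDRURXiZlzIkVDNERDIRERABJFVoqFZWZUaXVWVFRDNFZTMiRomYYzMzNFVDIRESNCEjV4q3ZleHVZdVZlZmVWZUVnZFVmd1QzNFZUMRIiNFUyNFeXWGV3d2h2VmZURoZVZWeXVDJFVENFZnUxEzNERVMjRmVpdnZmZ3ZVdlRHiIZVZmZEMiREQ0ZndjIoh1REVCNFVWh3ZmZ3d2V4ZXhlVVZmVVQyIzNEVmZmVViIdDNVVEVVZ4h2Z4Z5dlZndmZmZmZmQzMzM0RFVWVWhmeIZomHZVZnqYd5hYmVI1dmZmZmZ3hTIjMzNERFVWZ2d4mqqph2ZomZmIl3qpYzeXZWd3d3d2MiM0QzRERVVneImau7qYh3iFeJqomb3uyqqGZ3d3d2QyIzRlREMzRoipmZqqqqmHVkepd3iJu7u6zrhnd3ZmQzNHhVVTIkesyrqpmZiZmHZlV9x1NYmJh2es7Jd2ZVQzVomZVEVnq8y6y6qZd3dlaZZEbLhVh2ZmWIituYZndDV4qqqYmZq5mYd4iZh2ZUaHZUMlt1dDV4aLqYq5msynaIrLq92ovdy83UREVmVWiXREMyFZhVnMm9uZmZmc3Lmrzcqt7s3uynm9mZdmZ4mXVFQyIThjV3RHmph3ibynae/smL3u/+uXVpxWeJmqqXVVZTISEiA0AANVRVas2CE5/bdYvN7sqYiGaDM0Z4h1VXZlMiQwEkEAOGEAITZCNoiadEiavduph3ZEl2Q0RERndlZERDETIAJYgwAjM0V2eYh2iIeJqpdVd0O6qXVEVnZmREZCAREAE1RnQhJGZDNqlmiXVVRFZUeoVKmYh1ZmVVUxIhEAEAJFUymnUzNFZolVeIZDREZ2nbqViIh3dlQzMxAAESIQASIiE5u8zcyodUeqhlRFaHe7vMpnd3iHZEMzMRIjMyAAAAAiNoZEWbt0Z5qXZmeIZ4aKu3ZniIh2ZlUyIiIREQAAAAE0RWZlWIVFaal3ibp3ZkV5dnd4iGVndSERAAAAAAAAAAJEMSZlVDRHmYit12dXdUZ3d3iHdWdkIQAAAAAAAAAAAAAAAVdDNFaJmttDV2V3ZWZ4mIh1aGZkIRAAABAAAAAAAAAAFFM0VXmZkyRndmd2d3d3iZdombqGVDRmVERDEAAAAAABMyI0eIYzWJmYd4eIh3d4mne8yqmJzLl2VVVCAAAAAAASI0RWVFms3du7l6mZiIiKqKuom8y4dmd3ZDRCAAAAAAI0VEMlfP//vP7K3KqYh2aIdniL2nZTNFVDMjVTIREREjVkITed/ZZpq9y93KmGVoZmaImWZ3ZUQzMzIjNEMyIzNFMiWKuVaJhTnDi7uod4h1ZnZVV4d4h1REQyI0QzQyNEMjabylSKpnQ5Ikiru6qXZWZSJGZmeIZmZVVVVEQyNodmnM3JVomWeDNBASWJvLl2ZmITRWZnZnd2ZmVEVVV6q7zN/8h4iIdpY4UxABRXm5d3dTNFZmZWd2ZmVURFZ5mb3v/8iLuoeHh0mGZTI0RXh2Z3VVVVZlZ2ZmZVVUM0Zorf/8VK7tqIh2aId2dlVlVlVWZlVEVmZmZWVVVVQzNEVYu7YjZWmWiYZnh2ZVZnZDREVmVDNFZ2ZlRERWVVRVQyNpdVUgAlWKh1Z2ZVZ3ZTNERWZlM0RHZWZEQ0VVVVVDIkdlZkEBRYdodVVVZ3dTI0VWd2ZUREZ1ZlVURFVWZkM0VmRnVCI2ZVVjNFZ4dVVWdmZmZlRFVXZWZmZmVWZmVWd2Q1QzMkVURDIkWKmHiIiGVVVFVVVUV1Z2d3ZmZnZniHQREAEjMyNERVVmUzRVZUREMjRVZmQ1ZWd2ZmZndWeIcQAAABEAAUenZlMQASRDNDISNEV2VDNFVndmdmdlVmYyEQAAAAAQFaEiIiM1VDIiITRURmZVQzRmd4hmh3ZVVUMiIRAAAhAAFUVVaLxxARIkZlVWZWZ2RFeHdmmpmHd1EAAAAAFERUMtuYeL2VQiJFd3Z3dmZ3dkRoiHrMy7mGIAAAAAI0V3ZT/+3e6VaJqYmYd3iZmruWVVeIvuy6qXMAAAABEkRXZENYzdt0aK7typdnm8u7qZl3ZWjMqYh2QQAAABIjVDIiInUzM0ad//7dt3mqmqqZm7qGeadWVTEAAAAREiNEMzIkqqqqzf/5Z77KupiauZq87amIYyIRAAAAABESMhIjVVNZvLvcpyEknLqqmaqqvN3MyoUyEAABI0VUMhNCEiNndjQ1iFIAATaHq7qqqrzN3biKqDEQATi8qZmHUzMjNFZoAmd1IAATaJeLzMzN7dy7uWZ4hkVpzJZVVmVVZTNERlUxJDIzI0Z2eZvv7MzN3KmqmHZove/GI0REM3ZmVUVGZWQzNGdmVUMjaK3ZVmZ6qImqqZm87FMjNDMldlVlVUV2"/>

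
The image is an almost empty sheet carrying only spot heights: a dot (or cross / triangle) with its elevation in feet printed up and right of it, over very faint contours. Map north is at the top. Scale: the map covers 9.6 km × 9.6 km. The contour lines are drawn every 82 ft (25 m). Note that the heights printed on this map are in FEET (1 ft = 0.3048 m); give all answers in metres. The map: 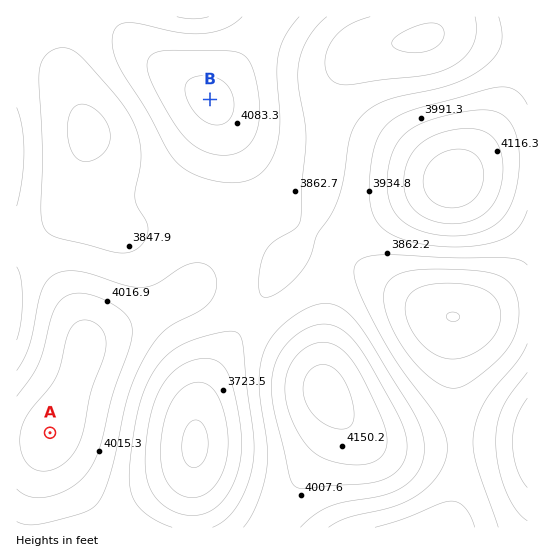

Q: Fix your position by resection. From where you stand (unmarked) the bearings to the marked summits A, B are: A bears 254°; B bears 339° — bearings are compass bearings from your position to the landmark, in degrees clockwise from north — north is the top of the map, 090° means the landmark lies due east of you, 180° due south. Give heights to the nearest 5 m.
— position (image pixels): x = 309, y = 358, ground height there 1265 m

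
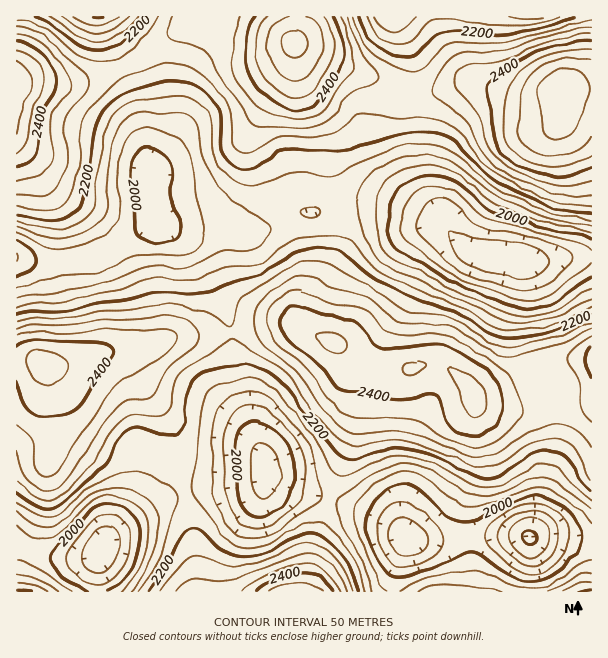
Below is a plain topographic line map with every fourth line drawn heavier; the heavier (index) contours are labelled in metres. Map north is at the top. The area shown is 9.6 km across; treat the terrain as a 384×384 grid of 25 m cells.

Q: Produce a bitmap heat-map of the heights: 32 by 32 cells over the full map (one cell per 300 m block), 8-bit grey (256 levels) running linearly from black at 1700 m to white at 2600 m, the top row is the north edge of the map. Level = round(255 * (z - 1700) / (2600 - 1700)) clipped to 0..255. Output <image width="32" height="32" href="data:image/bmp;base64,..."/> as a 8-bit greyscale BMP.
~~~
<image width="32" height="32" href="data:image/bmp;base64,Qk02CAAAAAAAADYEAAAoAAAAIAAAACAAAAABAAgAAAAAAAAEAAATCwAAEwsAAAABAAAAAAAAAAAAAAEBAQACAgIAAwMDAAQEBAAFBQUABgYGAAcHBwAICAgACQkJAAoKCgALCwsADAwMAA0NDQAODg4ADw8PABAQEAAREREAEhISABMTEwAUFBQAFRUVABYWFgAXFxcAGBgYABkZGQAaGhoAGxsbABwcHAAdHR0AHh4eAB8fHwAgICAAISEhACIiIgAjIyMAJCQkACUlJQAmJiYAJycnACgoKAApKSkAKioqACsrKwAsLCwALS0tAC4uLgAvLy8AMDAwADExMQAyMjIAMzMzADQ0NAA1NTUANjY2ADc3NwA4ODgAOTk5ADo6OgA7OzsAPDw8AD09PQA+Pj4APz8/AEBAQABBQUEAQkJCAENDQwBEREQARUVFAEZGRgBHR0cASEhIAElJSQBKSkoAS0tLAExMTABNTU0ATk5OAE9PTwBQUFAAUVFRAFJSUgBTU1MAVFRUAFVVVQBWVlYAV1dXAFhYWABZWVkAWlpaAFtbWwBcXFwAXV1dAF5eXgBfX18AYGBgAGFhYQBiYmIAY2NjAGRkZABlZWUAZmZmAGdnZwBoaGgAaWlpAGpqagBra2sAbGxsAG1tbQBubm4Ab29vAHBwcABxcXEAcnJyAHNzcwB0dHQAdXV1AHZ2dgB3d3cAeHh4AHl5eQB6enoAe3t7AHx8fAB9fX0Afn5+AH9/fwCAgIAAgYGBAIKCggCDg4MAhISEAIWFhQCGhoYAh4eHAIiIiACJiYkAioqKAIuLiwCMjIwAjY2NAI6OjgCPj48AkJCQAJGRkQCSkpIAk5OTAJSUlACVlZUAlpaWAJeXlwCYmJgAmZmZAJqamgCbm5sAnJycAJ2dnQCenp4An5+fAKCgoAChoaEAoqKiAKOjowCkpKQApaWlAKampgCnp6cAqKioAKmpqQCqqqoAq6urAKysrACtra0Arq6uAK+vrwCwsLAAsbGxALKysgCzs7MAtLS0ALW1tQC2trYAt7e3ALi4uAC5ubkAurq6ALu7uwC8vLwAvb29AL6+vgC/v78AwMDAAMHBwQDCwsIAw8PDAMTExADFxcUAxsbGAMfHxwDIyMgAycnJAMrKygDLy8sAzMzMAM3NzQDOzs4Az8/PANDQ0ADR0dEA0tLSANPT0wDU1NQA1dXVANbW1gDX19cA2NjYANnZ2QDa2toA29vbANzc3ADd3d0A3t7eAN/f3wDg4OAA4eHhAOLi4gDj4+MA5OTkAOXl5QDm5uYA5+fnAOjo6ADp6ekA6urqAOvr6wDs7OwA7e3tAO7u7gDv7+8A8PDwAPHx8QDy8vIA8/PzAPT09AD19fUA9vb2APf39wD4+PgA+fn5APr6+gD7+/sA/Pz8AP39/QD+/v4A////AH90YU9GUGqIn6qrq7G/zdXSv553X11ob3BuamBYX3B/Zl1OPjQ9VneQn6Gdm6GuuLmqjWtQRUtVXF5WRDc/VWVeXVI/MDZNa4aVlYqAgY6coJN7XkEzNkVQUUQvISxFV2ZuZ1A7Ok1nf42Kemlkb4CIf2xVPjI4R1FQQSsgK0NYeoiCaFBNWmx8hH9uWVBXaHV0aFdGP0dTXF1VRDk/UmeWpJ6Fbmhvd32AeGdSR0labHRvYlROVF9sdHRoW11sgKq3sp6KgH6Ag4J4ZVBDRVZsfH50Z2BlcoGOkYV3dICUsLy6rpuKgYKGhXhkT0RHWHCGj4uBfoSRoKmnmoyHjp60vL23ppKGiIyIeGRRSlFkfZSio5+fprK9wryvopyeqL7Dw8CyoZaXlYt6aFlWYXeRp7O1tbW5wczRyr2yrKy0x83MyLyvp6adjX5xaGdziqS3wMLDxMPG0dfPv7Otr7rM1NPNw7mzrqGRhX96eoaassPIyc3Pzc3U1su7sKyuvNLa1tHKwry2q5yTjoyPm63AzM7Nz9PU09PMvbOxsLXCztLPzMrFwr64rKKZmaKyws7V08vHyMrLxLaln6Wrsr+0trS2urm4ubiwpZ2frcDO09POxLmztLSrmYiBhIyWp4+RkZeeoKGlp6Odmp+uwcrIw8C5q6CcmI19bWFeY3GDcHN1e4GFipCRj4+TmaSzu7ixraaajoZ6alxPRD9GVWZZYGRmaG93fn19gYeKkJ6pqqSdkoN3a1pGODAqKjJBT05aXl1cX2ZpaGlxeHl8iJWal45+alxQPy4kIB4iKzVBW2ltaGJdWVZVW2VsbnB4gYWFgHFcSj0xKSkqLDI8RU5/h4d/cmRWTlBZZGttcHN0dHd3bFlFNi0vOURLVWNtdZ+hnI59aVdPU11mbXJ2dnRydHRrW0k8NDpMXm19jpicsa+mlX5nVU9UXml0fX58enp5dm5gVEpGT2R9kaOxtrTCuq6bgmdUTlRfb4GNi4SBgoN/d21kX2BrhKC3xs/QydDBsZ6GbFlUWWN2jZyakIyNjouHgHl2eYaevNLg5uXd2cGtnYpzY2BjaXiQoqaioqGdl5SRjoyPma3G3Onx8urdxK+hkX5xb3ByfJGmsri+uq2fm5yenaCntsnc6vP27+XPvK2fkIWBf4CJnLDBzdXPvKqkpaamq7S+ytnq9fnz59XBsaWdl5KPkZqrvM7d5NzJt62no6OsucHG0uTy9vLdzLajm5yfn56fprHB1ujv59S+qpuTlqKwtba+z9/m5ca2nomCiZeiqKqssMDY7fTs2LmYgn6JlZydm5+rucPJpJeBbGRtgpmpr6+wvNLl7ObRrIVubnyFhoOAfoCKmaU="/>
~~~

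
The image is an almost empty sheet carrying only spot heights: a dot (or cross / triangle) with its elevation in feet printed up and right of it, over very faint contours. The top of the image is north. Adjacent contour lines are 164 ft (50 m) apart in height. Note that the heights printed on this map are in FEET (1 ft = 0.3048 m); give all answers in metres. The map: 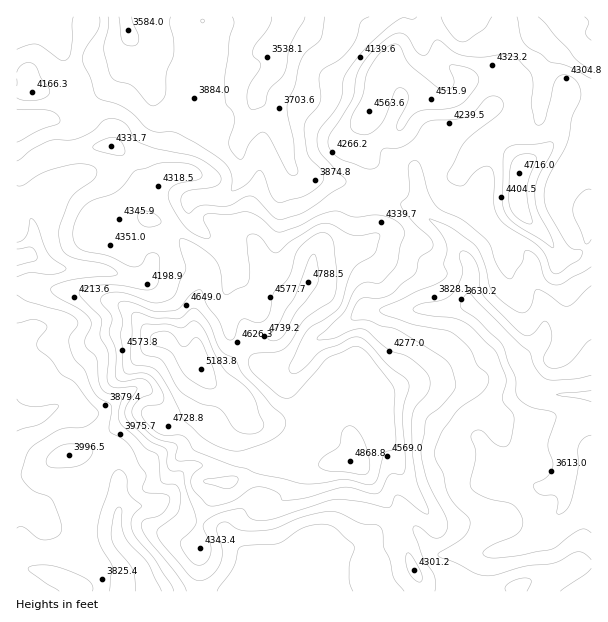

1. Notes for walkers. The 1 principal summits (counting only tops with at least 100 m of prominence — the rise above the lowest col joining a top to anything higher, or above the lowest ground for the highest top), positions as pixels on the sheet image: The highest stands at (203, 369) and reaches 1580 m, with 535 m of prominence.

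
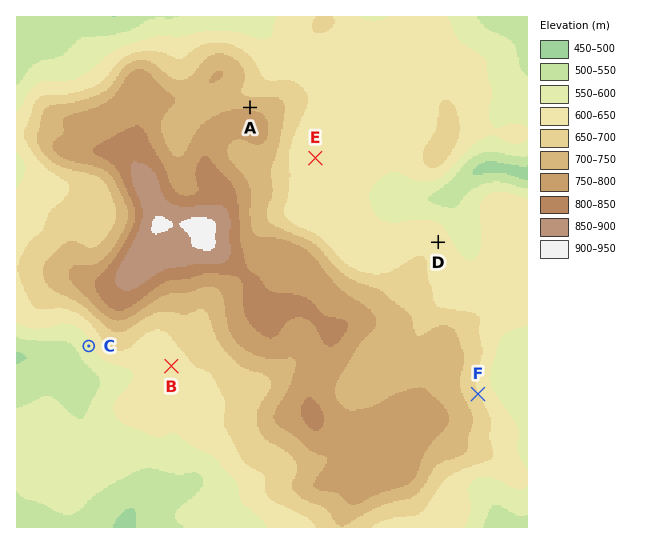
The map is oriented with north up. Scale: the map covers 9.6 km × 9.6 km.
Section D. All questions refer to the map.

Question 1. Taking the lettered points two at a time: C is lower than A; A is higher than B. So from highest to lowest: A B C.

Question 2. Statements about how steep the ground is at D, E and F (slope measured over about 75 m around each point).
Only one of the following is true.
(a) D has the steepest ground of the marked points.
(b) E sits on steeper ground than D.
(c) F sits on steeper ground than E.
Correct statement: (c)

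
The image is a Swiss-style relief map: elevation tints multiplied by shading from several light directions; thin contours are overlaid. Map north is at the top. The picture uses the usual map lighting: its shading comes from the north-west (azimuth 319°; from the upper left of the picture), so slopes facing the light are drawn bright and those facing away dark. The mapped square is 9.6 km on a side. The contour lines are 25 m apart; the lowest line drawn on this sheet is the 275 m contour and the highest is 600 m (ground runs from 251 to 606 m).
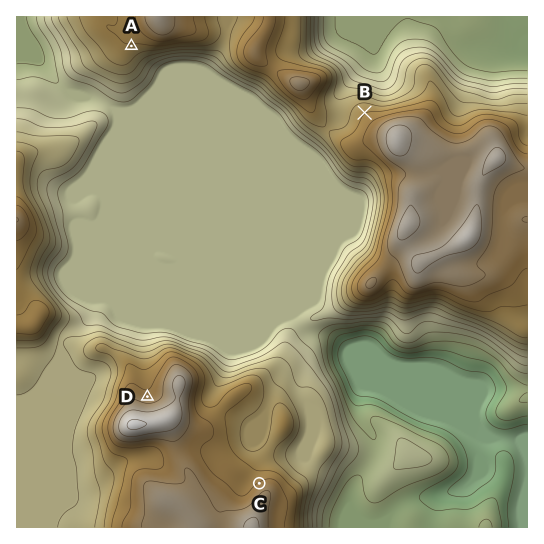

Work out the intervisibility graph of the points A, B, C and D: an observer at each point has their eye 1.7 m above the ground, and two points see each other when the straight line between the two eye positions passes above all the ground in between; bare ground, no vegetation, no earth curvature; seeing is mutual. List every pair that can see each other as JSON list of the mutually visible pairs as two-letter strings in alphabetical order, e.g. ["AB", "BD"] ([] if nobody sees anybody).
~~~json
["AC", "AD"]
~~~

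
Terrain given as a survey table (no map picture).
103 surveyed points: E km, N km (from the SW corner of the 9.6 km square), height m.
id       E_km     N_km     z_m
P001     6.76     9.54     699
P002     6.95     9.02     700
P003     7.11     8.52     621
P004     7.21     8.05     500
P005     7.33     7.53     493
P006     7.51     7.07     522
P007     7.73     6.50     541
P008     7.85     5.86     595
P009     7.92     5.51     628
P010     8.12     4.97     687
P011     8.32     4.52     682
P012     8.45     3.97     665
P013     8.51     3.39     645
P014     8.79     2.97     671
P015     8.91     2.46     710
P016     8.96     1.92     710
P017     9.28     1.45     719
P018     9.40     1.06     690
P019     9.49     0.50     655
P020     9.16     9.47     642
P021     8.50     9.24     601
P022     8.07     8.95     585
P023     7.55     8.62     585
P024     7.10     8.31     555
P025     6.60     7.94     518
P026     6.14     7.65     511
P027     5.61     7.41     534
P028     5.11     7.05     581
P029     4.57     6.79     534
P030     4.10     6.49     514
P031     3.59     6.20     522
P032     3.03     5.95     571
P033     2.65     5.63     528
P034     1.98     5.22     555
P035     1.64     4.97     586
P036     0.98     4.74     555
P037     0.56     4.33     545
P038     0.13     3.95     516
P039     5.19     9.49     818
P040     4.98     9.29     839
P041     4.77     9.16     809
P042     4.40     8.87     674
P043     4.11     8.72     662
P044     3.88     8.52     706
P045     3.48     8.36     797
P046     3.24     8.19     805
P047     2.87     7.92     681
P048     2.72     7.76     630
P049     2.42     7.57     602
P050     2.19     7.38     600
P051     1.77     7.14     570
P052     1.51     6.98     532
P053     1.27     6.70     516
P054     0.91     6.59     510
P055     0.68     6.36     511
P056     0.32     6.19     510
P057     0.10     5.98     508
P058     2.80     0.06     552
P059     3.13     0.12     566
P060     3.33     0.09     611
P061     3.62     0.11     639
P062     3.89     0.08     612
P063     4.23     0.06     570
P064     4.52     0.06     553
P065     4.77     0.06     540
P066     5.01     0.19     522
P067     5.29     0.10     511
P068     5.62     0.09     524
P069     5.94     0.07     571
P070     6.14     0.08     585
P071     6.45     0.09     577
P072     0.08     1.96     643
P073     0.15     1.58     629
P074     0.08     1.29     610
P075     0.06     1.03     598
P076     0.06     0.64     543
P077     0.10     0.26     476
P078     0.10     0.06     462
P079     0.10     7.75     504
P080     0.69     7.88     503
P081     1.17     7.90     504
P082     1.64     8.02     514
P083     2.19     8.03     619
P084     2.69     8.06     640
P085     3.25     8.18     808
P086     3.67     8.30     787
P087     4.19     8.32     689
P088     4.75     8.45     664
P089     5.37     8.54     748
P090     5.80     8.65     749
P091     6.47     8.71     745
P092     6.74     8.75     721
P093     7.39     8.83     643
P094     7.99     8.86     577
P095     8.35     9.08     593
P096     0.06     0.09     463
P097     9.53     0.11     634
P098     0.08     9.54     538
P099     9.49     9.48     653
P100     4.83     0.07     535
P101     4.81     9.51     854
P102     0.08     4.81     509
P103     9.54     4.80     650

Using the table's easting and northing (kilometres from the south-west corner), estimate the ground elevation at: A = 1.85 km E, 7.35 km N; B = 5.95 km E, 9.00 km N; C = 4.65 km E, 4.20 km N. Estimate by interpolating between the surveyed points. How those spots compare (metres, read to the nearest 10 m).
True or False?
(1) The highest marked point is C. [False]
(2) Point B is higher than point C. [True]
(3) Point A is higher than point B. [False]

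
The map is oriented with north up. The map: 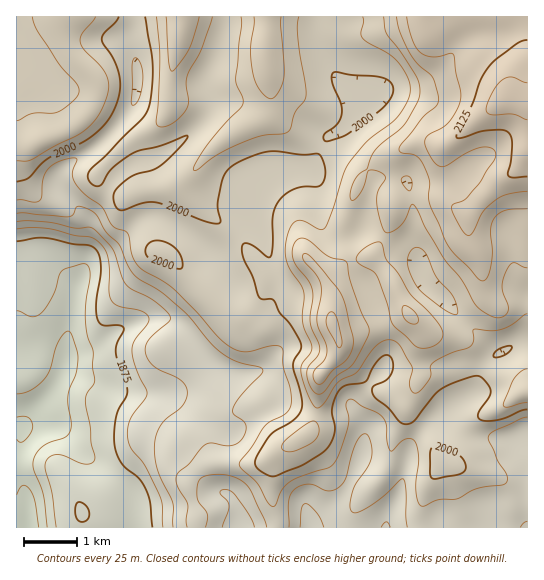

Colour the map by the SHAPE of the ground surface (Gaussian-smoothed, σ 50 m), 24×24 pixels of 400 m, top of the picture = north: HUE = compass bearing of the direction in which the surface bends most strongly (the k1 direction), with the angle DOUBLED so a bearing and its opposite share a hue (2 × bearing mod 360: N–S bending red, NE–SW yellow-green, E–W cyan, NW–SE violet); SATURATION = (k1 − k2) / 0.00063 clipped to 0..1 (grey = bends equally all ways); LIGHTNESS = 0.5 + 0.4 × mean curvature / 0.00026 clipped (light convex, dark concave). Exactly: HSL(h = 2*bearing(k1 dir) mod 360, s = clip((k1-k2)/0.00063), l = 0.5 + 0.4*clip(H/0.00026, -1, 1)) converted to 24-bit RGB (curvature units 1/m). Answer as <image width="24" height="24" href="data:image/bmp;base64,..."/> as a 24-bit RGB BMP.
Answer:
<image width="24" height="24" href="data:image/bmp;base64,Qk32BgAAAAAAADYAAAAoAAAAGAAAABgAAAABABgAAAAAAMAGAAATCwAAEwsAAAAAAAAAAAAAGhtljbdXx9ChmJCalIePNDJ7RFWIuL6O3uHAilqyPChdrqk23ve2KRZUY4J6uKCKqZFWFjJP1qWAcItQl5JhaIV5g2OCqW1cKBZMdb1PsM+Wh4OfnoCQRy5gYDNLp9pum9tYUCInQRhAx+F95cg2EhIherNKPJuP6JmyFnF21SW4yIR2fKNeaGpLToFOUrOZNBGJreO6jsahelWJpjthayxuZsG9nNmj1liamDXVNjzZrOCe2XCGQX2pVspmIY6GaEO58p+wBS9i6MS5nZS5i53Ij73OYE2fGVKQwtzAskmIeENglUyXgoCxZ8StqauBZpJ+Xra7JUex7Lfe3q3ZyJ2+ebyIM36CIDJG8cOMBxUszuiyk4WjmZCDaopucFd4Q2hcYnotajQ8ooNqTliRwL+sYp+hq4+UmXqQjXZiKUdAMqtNwpXZ8cfi0brKdUavGClC2W9PFdFlP7hKlVptxzwnYFEPJUMYS3hBXICHXFWLlLSFRomZraCEnZB7fHVlnG5yloGbgGKpSbhHFCgX20QC2f8fSxtbgiuAV8yZ6NS7JVpBQm5Wf1bH/s386ibzoZa+Lod5SXObtJJ8Yk1Jf2k9m5Y9Y3FKb55edpB8XHeFsIWORxpa+AZG//vMDSMmIe27dmnH16CfvmW4QXljMV9BOoBH7L7vn3+Lq3ayHDBKsX5yfGGVoWabs7CSd56SaKB8ajIub2QbNF4fGxqYo/D+/8zcfcvtFmpQFikt0bVAuo03hkydQqmWQ7KnhLV2g4dnqZdrHSBWpbJVR5+ieojJ28bYlaCwcyRitDxcs9jLZ3CqGF9HJyAM/9QI+O3TiTPADhYtzclunsijX4/Ddne9OVonRHgolHt/nZ2BHC1h0H9+fJo4EUMPjpcllRgZfSFOpt+2ipetjoCrSTWkJRjE4PnSfs9hezq6hBHU1vTdmtvkijKzkCFNzJyIKpqbipV4m5eJJ0B1aki815Wlj1yKXVI+i0JSn+TAh8ipeVSWnGlqUlmIHDhY9/7Nu2GASSVeMMWSxvvPbhlSUhlAuY2Bt+TDXTGziZN5lZiCQ0FvHT5W1XF2xzhjY5qLf9m3isuojWN/ZEBhp7mFZCJoYm0hxP+0lDpjRiVXy/zKdh5aaB9RcFNxv9SFbbdNdT9xgpJ1jV5miFhUDxgki1o42LayvN7fj8a2Z4iJdEVocaeWZqmnUQSO0PvbR3zWuTe/kZfRiNRMVx9SbjBspWtkvOywXlmpY06WW18bPCYSiFYdDxdDTeZSU99+p7WWl25qdTtPXo90da6DZlB6Fpau5/m6XRtQfZk+oXRFz1g0Qy1hR0KNp8ylu9ySVEF6mU6XeD3Nerno0PL5DwZ63+u9MplIeHY2ekU3aq5/d6aef4F4WVp+UriTurJaUy6B3K+QIyhU7NzBGCGEi12gicWL3rSURStGT4xMcNPRZ9DXdhBlXLfRdd3AxZbQdmTAkLS4cKVuZX57eXl/bXyBVJZsn49uJydg7b2wJViQ1ea2OxN9kcqndaqGxXSo22S2ZHZMxdJpECsaG1Gt7dzvRY5yZ5BeXGqSwYS+youNSHNUYXZieH52cH9sf31hNk1its53x1mLmo4yKSA4zsc3V5ZARHBr2H/Y3IrR6pnT3E3GA0YPA1kL34a1k4VPTnE5OHVQ1oOz2nimTXY/UGc7dHNDWZVWVI6RNY2B14vL2qLmaS3QruKrxJZmLFoyIT8s4auWYYqpz5fe8cX4M9qpAk8v4H/n5YCyJ4gsG1s71Ii04qflm2+/hsewWKKiVnddQXZeMoZUfmaj0nfVf8TK9ZDh1XG9OGtZVNoiaoRkeHlkaHWM6rTENLqiByks61+E5s3BK4KhOnRUnGtUwl9ks7OBZ1qMcaauY2+FTXhVJU8+q3RXqIRLOl5O45C9163ea7nFgYR/d315cmxitahr18uxAg8x2icv7fW0PTRrbFSHh1GIz8Z9d691dqyiYVN/f2x9f395PE1cVkgiv6pOVHJiTJleybGifXibg39+gGt+hmqVotm1vYaKFQg1JHmm/+m+KlZYQm2BeEaP5+u8gquRanCHZkdxgHJmeWRXSSFCqYEvZcs6Vp6RYaOCaqppsH6PgXZ9gGJ5h8VwbpRAh0hCOBhgNF+E/e3OVZKjIkRhQ0SF8/PQjJt9ZVF2dkp/nm2Ym1WoTS+Qn9qmtNGtN39taJdgTntXn61ud2eCmW+Lu6iBrGNdTp2JHyxhR1aB+vTEtX12Ij5pM0NZ8uyJmo9gUkZpY16HY5GEZ0+KbUanutabuLeMk2mdVYhddIpWYI1J"/>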